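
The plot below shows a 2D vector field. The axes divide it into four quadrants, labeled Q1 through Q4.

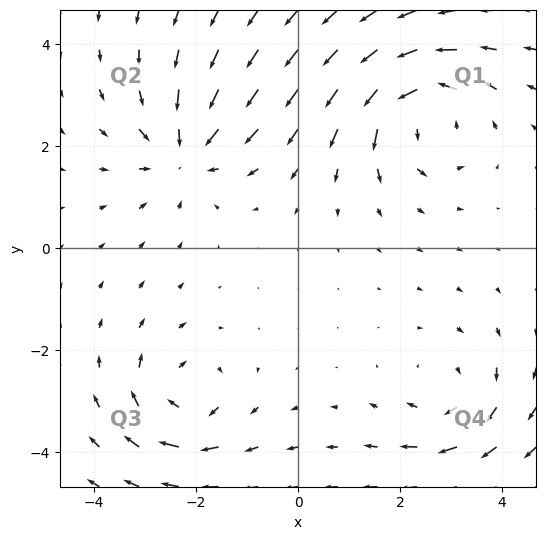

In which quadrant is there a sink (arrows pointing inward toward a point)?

Q2

The sink sits at approximately (-2.2, 1.9), which lies in quadrant Q2. The divergence there is about -3, negative as expected for a sink.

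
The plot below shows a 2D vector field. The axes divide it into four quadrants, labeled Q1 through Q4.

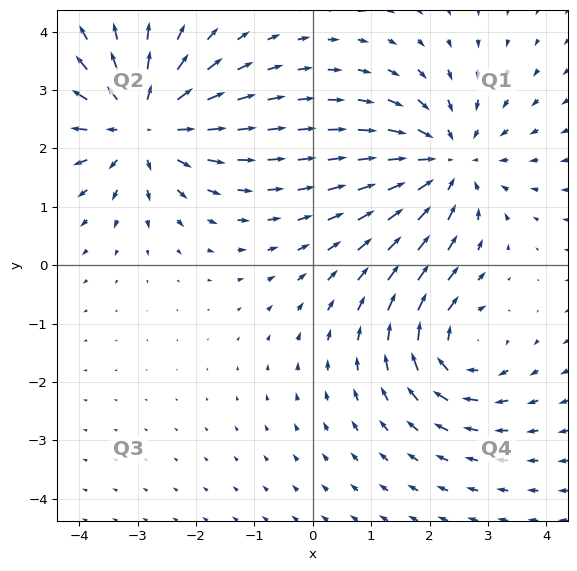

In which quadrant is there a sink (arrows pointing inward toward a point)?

Q1

The sink sits at approximately (2.3, 1.8), which lies in quadrant Q1. The divergence there is about -4, negative as expected for a sink.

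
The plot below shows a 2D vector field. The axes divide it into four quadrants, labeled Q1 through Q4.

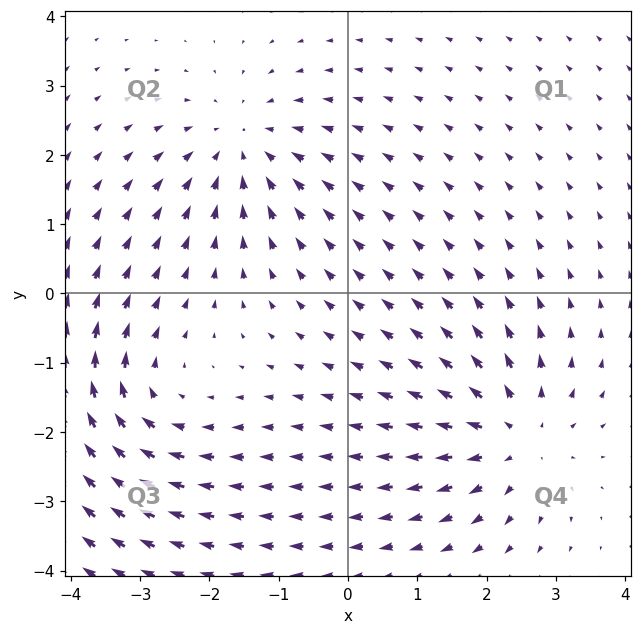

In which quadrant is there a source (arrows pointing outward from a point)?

Q4

The source sits at approximately (2.4, -2.0), which lies in quadrant Q4. The divergence there is about +5, positive as expected for a source.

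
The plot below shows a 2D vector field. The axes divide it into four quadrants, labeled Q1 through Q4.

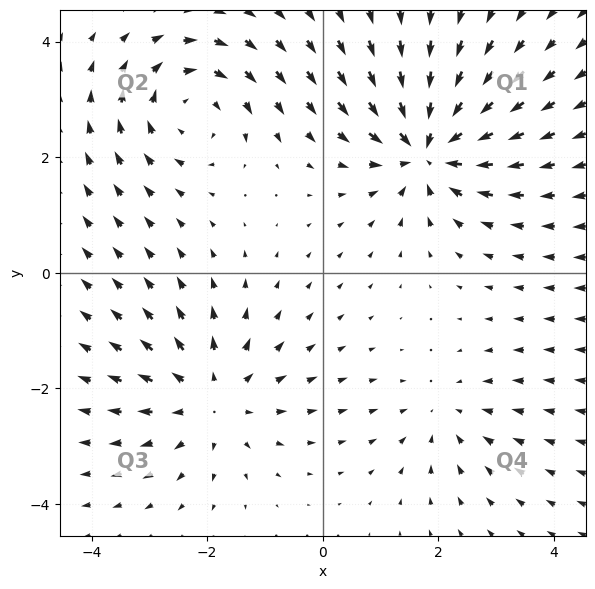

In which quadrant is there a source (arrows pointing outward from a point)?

The source sits at approximately (-1.9, -2.2), which lies in quadrant Q3. The divergence there is about +4, positive as expected for a source.

Q3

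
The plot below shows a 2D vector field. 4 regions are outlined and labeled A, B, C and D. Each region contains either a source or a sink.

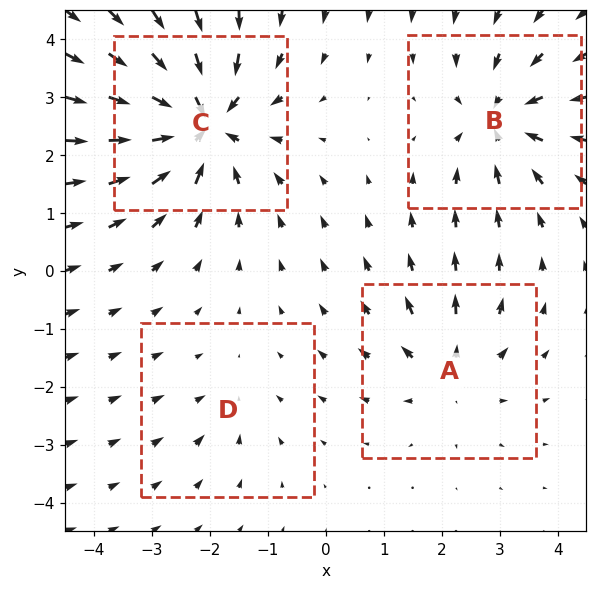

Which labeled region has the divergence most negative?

Divergence at each region's feature centre — A: about +4, B: about -5, C: about -8, D: about -2. Region C is most negative.

C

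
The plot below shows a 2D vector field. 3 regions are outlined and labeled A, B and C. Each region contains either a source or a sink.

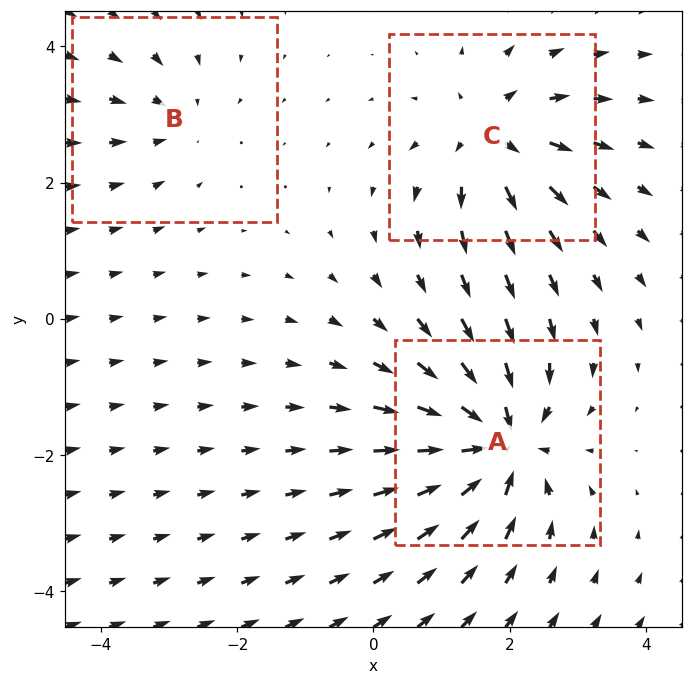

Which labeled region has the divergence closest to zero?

B

Divergence at each region's feature centre — A: about -6, B: about -2, C: about +4. Region B is closest to zero.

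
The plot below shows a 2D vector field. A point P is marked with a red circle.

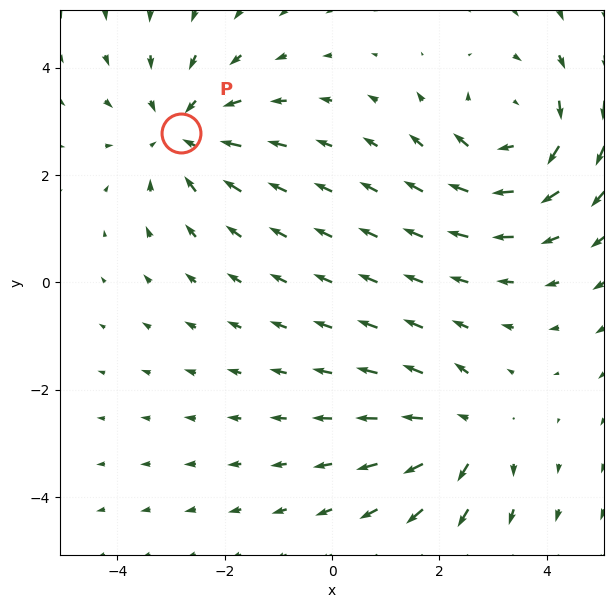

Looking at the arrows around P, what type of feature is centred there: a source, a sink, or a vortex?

sink

At P (-2.8, 2.8) the arrows converge inward. Divergence about -3, curl ≈0 — negative divergence with near-zero curl is a sink.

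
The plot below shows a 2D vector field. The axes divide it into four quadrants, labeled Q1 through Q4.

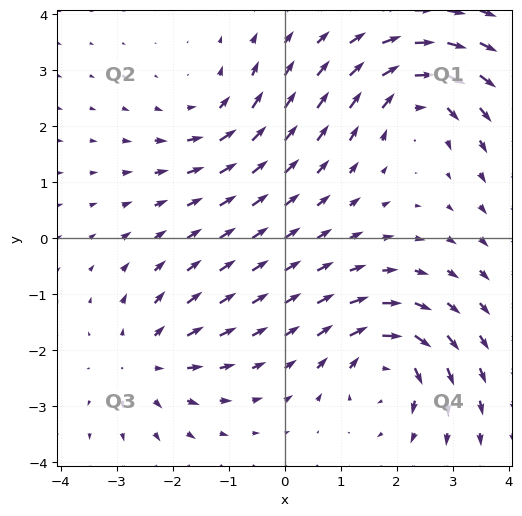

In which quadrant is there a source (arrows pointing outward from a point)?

Q3

The source sits at approximately (-2.5, -2.2), which lies in quadrant Q3. The divergence there is about +3, positive as expected for a source.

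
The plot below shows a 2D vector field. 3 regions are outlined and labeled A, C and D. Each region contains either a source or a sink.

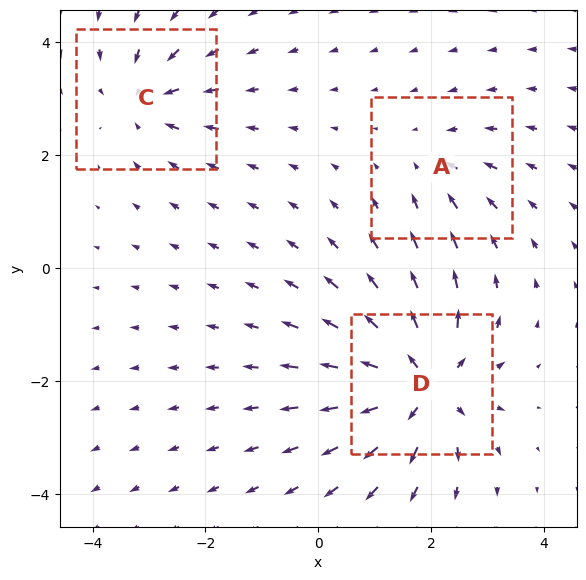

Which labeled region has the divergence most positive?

Divergence at each region's feature centre — A: about -2, C: about -3, D: about +6. Region D is most positive.

D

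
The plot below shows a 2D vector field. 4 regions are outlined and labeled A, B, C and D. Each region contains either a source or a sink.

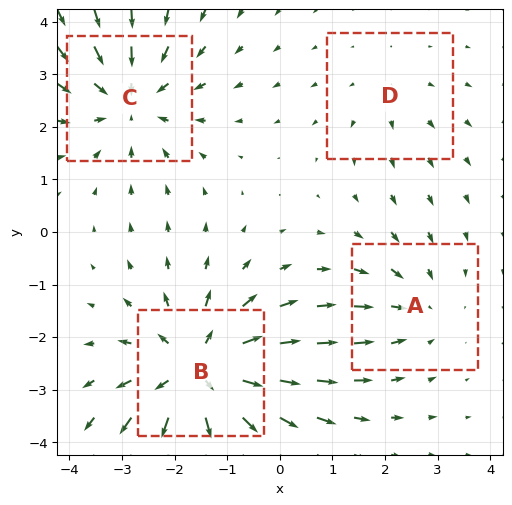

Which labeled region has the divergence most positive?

Divergence at each region's feature centre — A: about -3, B: about +6, C: about -4, D: about +2. Region B is most positive.

B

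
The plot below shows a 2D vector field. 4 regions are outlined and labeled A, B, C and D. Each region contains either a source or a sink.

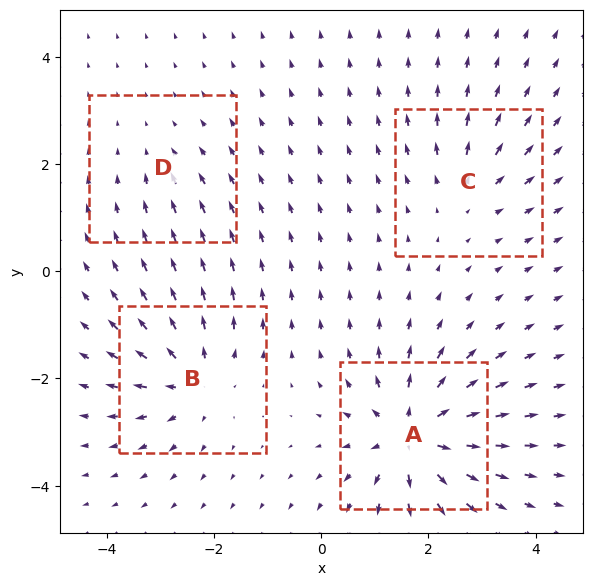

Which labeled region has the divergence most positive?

A

Divergence at each region's feature centre — A: about +9, B: about +6, C: about +4, D: about -2. Region A is most positive.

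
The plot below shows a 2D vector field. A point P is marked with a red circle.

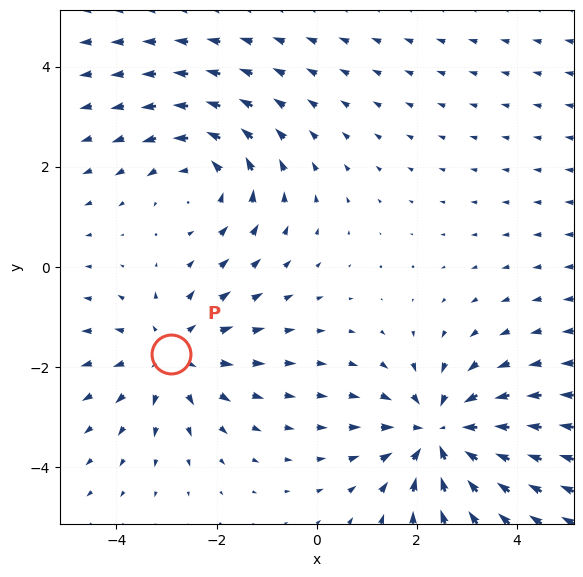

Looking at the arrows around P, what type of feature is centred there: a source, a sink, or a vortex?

At P (-2.9, -1.8) the arrows spread outward. Divergence about +3, curl ≈0 — positive divergence with near-zero curl is a source.

source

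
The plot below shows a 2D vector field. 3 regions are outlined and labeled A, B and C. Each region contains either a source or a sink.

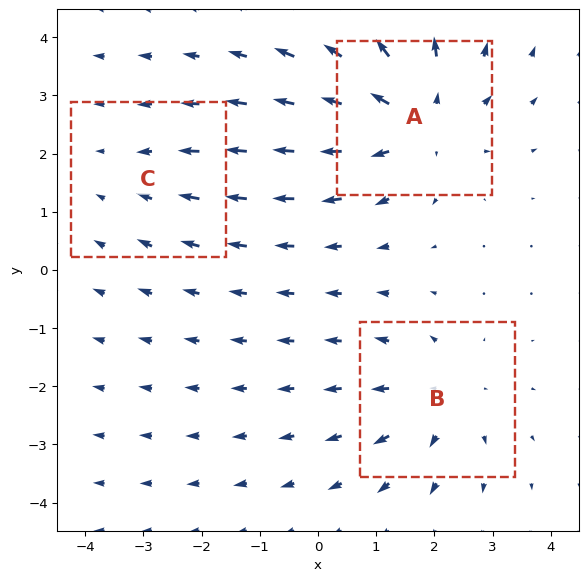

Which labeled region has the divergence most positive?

Divergence at each region's feature centre — A: about +4, B: about +3, C: about -2. Region A is most positive.

A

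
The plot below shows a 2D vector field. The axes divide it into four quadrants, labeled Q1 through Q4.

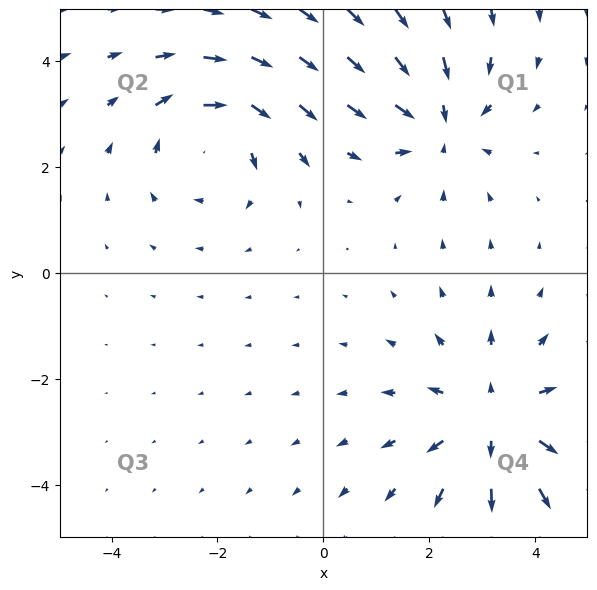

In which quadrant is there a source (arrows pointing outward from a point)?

The source sits at approximately (3.2, -2.8), which lies in quadrant Q4. The divergence there is about +3, positive as expected for a source.

Q4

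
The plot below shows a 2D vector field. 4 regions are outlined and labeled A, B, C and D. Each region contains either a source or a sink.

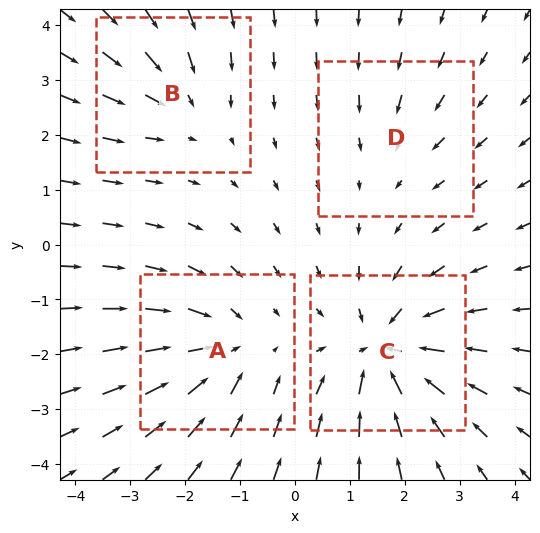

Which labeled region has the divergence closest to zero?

D

Divergence at each region's feature centre — A: about -4, B: about -3, C: about -6, D: about -2. Region D is closest to zero.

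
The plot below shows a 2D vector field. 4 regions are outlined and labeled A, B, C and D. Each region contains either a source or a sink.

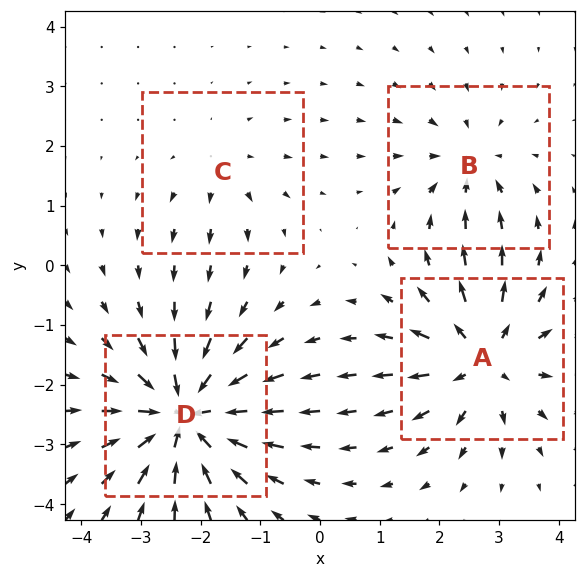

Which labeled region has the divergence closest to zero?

Divergence at each region's feature centre — A: about +5, B: about -3, C: about +2, D: about -7. Region C is closest to zero.

C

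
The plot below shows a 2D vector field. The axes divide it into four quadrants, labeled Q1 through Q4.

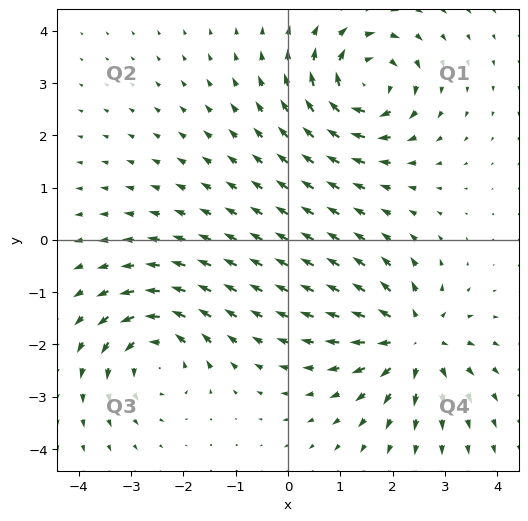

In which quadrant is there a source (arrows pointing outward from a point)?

Q4

The source sits at approximately (2.4, -1.9), which lies in quadrant Q4. The divergence there is about +5, positive as expected for a source.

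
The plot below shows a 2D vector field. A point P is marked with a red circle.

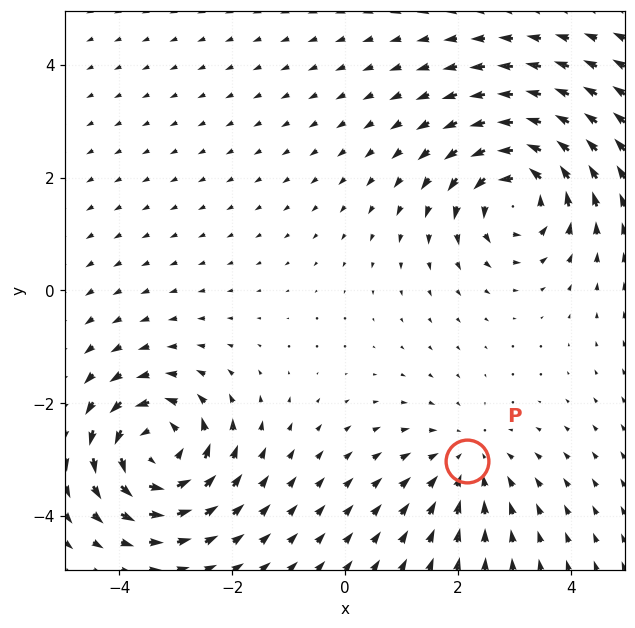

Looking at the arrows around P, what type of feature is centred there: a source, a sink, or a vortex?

At P (2.2, -3.0) the arrows converge inward. Divergence about -3, curl ≈0 — negative divergence with near-zero curl is a sink.

sink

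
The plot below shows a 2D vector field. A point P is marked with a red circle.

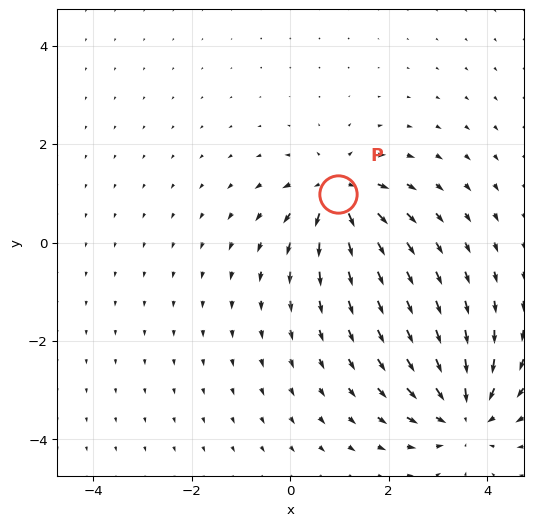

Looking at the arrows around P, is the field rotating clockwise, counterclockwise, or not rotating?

not rotating

Near P at (1.0, 1.0) the arrows show no circulation. The curl there is ≈0.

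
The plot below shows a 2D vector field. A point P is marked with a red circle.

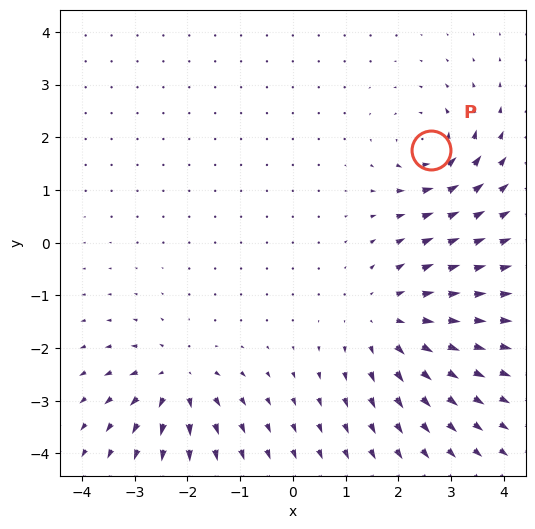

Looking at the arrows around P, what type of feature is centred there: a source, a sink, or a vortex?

At P (2.6, 1.8) the arrows circulate counterclockwise. Divergence ≈0, curl about +5 — near-zero divergence with nonzero curl is a vortex.

vortex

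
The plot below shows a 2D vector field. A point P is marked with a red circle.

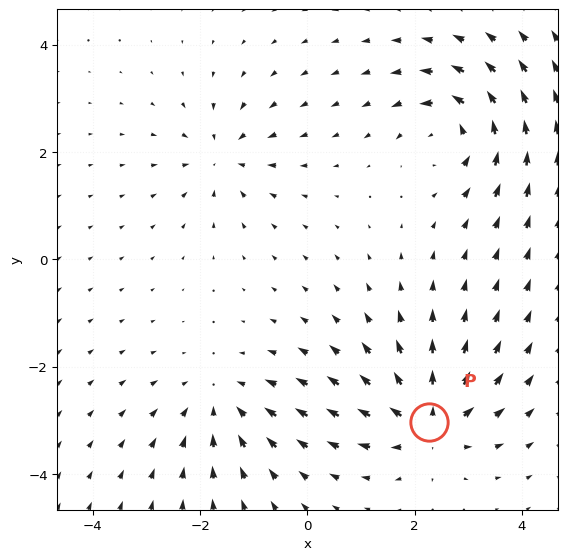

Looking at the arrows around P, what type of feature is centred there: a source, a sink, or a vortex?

source

At P (2.3, -3.0) the arrows spread outward. Divergence about +7, curl ≈0 — positive divergence with near-zero curl is a source.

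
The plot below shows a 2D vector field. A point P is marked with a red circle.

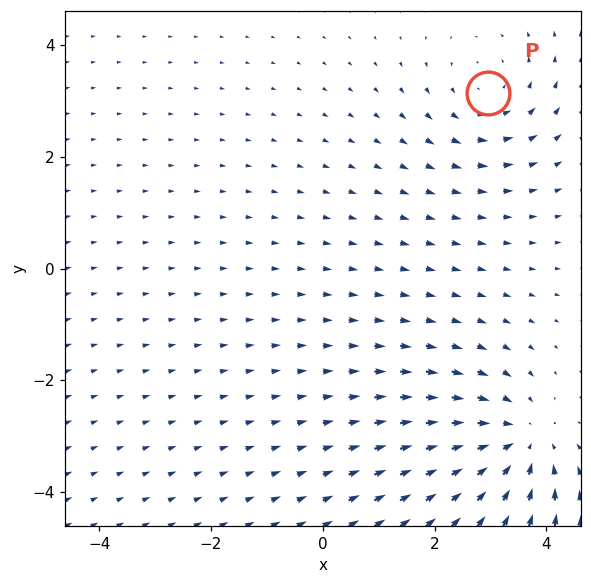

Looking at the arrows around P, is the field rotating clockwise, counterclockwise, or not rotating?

Near P at (3.0, 3.1) the arrows circulate counterclockwise. The curl (z-component) there is about +3; positive curl means counterclockwise rotation.

counterclockwise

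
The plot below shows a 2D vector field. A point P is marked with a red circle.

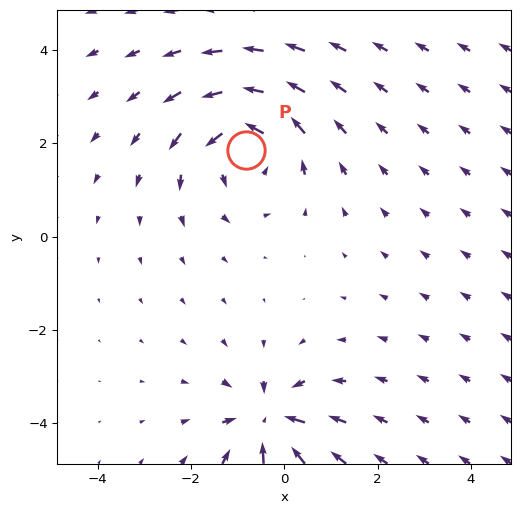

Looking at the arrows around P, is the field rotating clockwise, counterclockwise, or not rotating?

counterclockwise

Near P at (-0.8, 1.9) the arrows circulate counterclockwise. The curl (z-component) there is about +4; positive curl means counterclockwise rotation.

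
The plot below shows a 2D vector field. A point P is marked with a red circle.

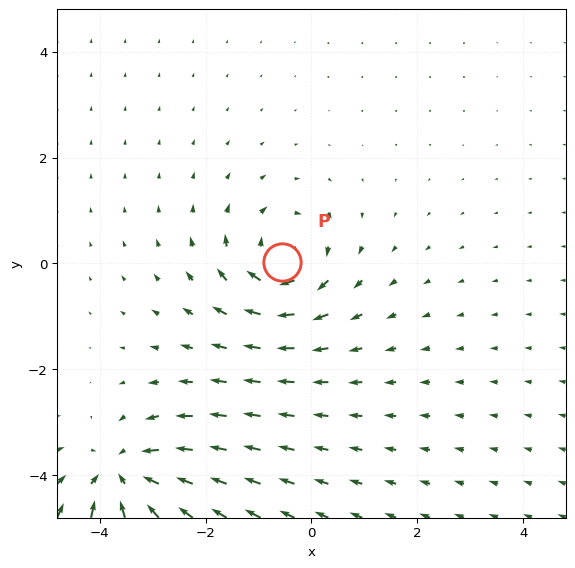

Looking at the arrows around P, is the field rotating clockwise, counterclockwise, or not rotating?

Near P at (-0.6, 0.0) the arrows circulate clockwise. The curl (z-component) there is about -5; negative curl means clockwise rotation.

clockwise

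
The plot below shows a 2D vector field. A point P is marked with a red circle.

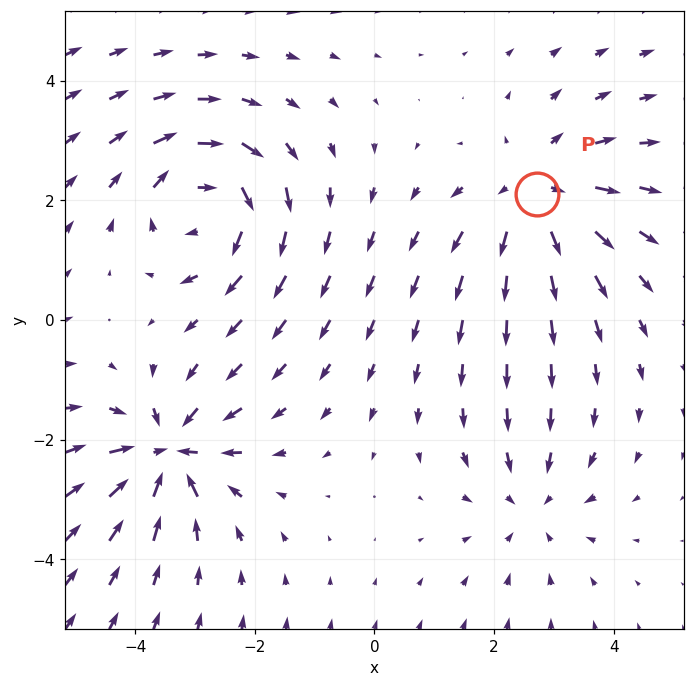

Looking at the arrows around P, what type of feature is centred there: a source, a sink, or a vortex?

At P (2.7, 2.1) the arrows spread outward. Divergence about +4, curl ≈0 — positive divergence with near-zero curl is a source.

source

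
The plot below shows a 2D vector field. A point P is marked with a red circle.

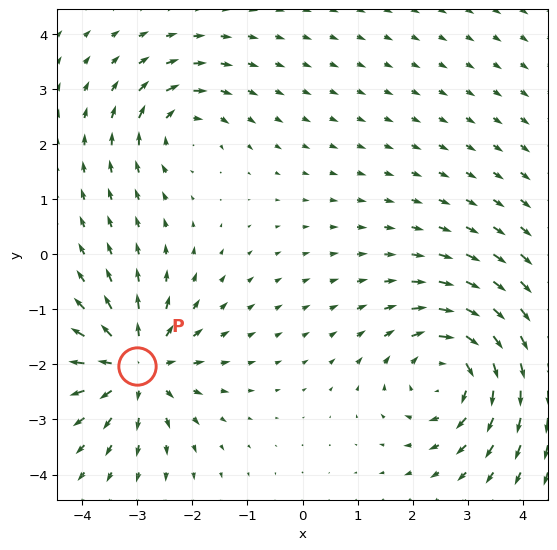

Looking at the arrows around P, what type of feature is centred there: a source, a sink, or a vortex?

At P (-3.0, -2.0) the arrows spread outward. Divergence about +5, curl ≈0 — positive divergence with near-zero curl is a source.

source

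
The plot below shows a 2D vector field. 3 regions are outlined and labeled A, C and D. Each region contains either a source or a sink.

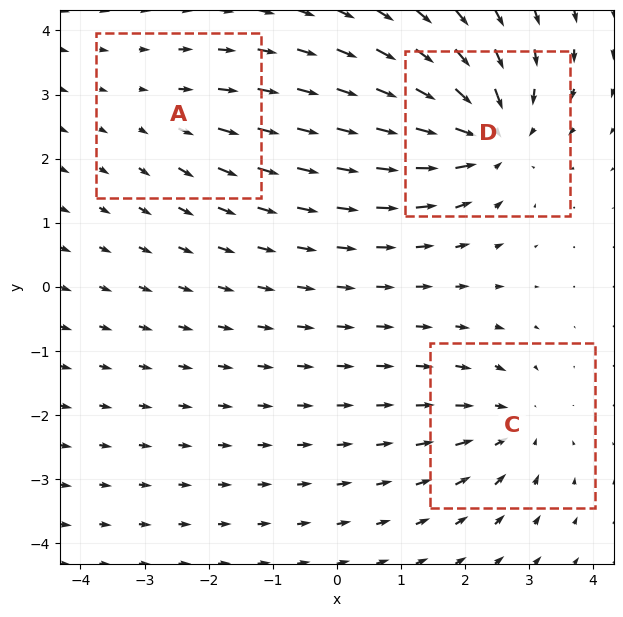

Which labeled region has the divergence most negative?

Divergence at each region's feature centre — A: about +2, C: about -3, D: about -5. Region D is most negative.

D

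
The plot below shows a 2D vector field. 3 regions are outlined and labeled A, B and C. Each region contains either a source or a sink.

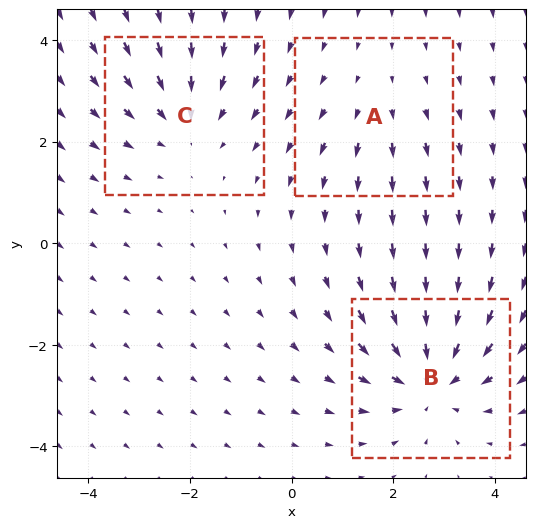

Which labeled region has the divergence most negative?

Divergence at each region's feature centre — A: about +2, B: about -4, C: about -3. Region B is most negative.

B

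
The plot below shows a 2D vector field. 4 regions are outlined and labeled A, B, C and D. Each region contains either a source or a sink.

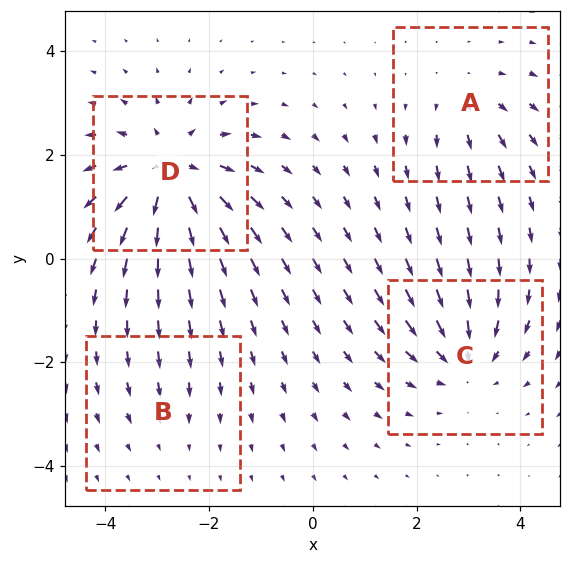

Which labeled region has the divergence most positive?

Divergence at each region's feature centre — A: about +3, B: about -2, C: about -5, D: about +7. Region D is most positive.

D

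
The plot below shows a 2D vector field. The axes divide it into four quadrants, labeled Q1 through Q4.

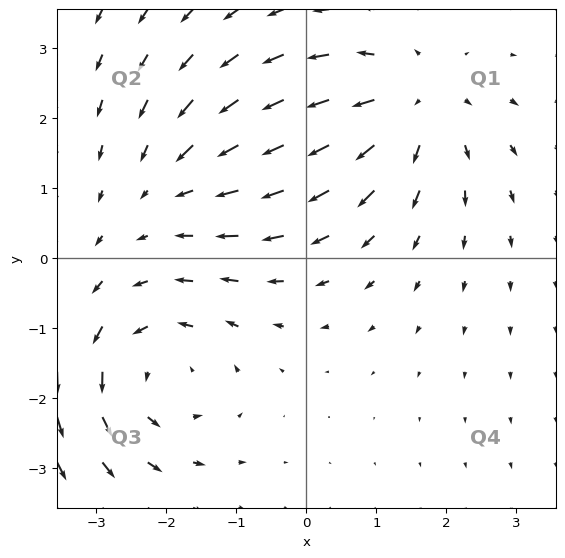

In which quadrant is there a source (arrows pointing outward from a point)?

The source sits at approximately (1.5, 2.2), which lies in quadrant Q1. The divergence there is about +4, positive as expected for a source.

Q1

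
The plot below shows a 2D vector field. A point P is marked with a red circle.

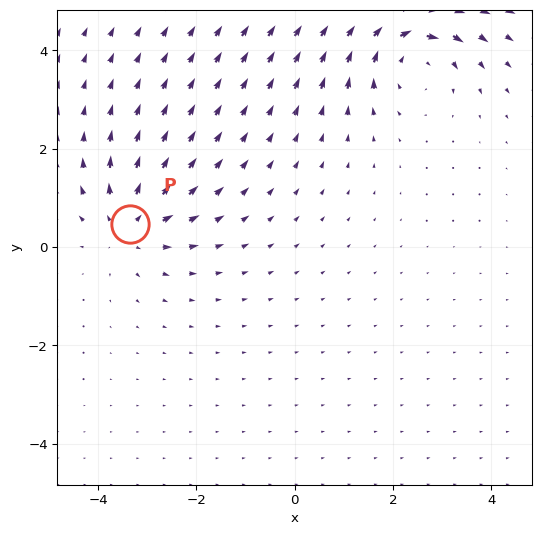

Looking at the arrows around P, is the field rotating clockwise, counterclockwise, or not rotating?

not rotating

Near P at (-3.3, 0.5) the arrows show no circulation. The curl there is ≈0.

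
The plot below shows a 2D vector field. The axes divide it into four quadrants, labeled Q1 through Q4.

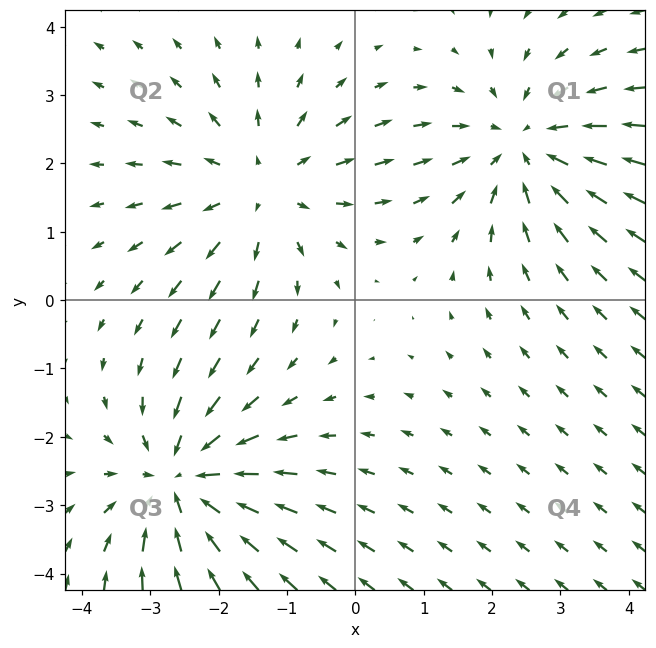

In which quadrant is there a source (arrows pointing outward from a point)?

Q2

The source sits at approximately (-1.4, 1.7), which lies in quadrant Q2. The divergence there is about +4, positive as expected for a source.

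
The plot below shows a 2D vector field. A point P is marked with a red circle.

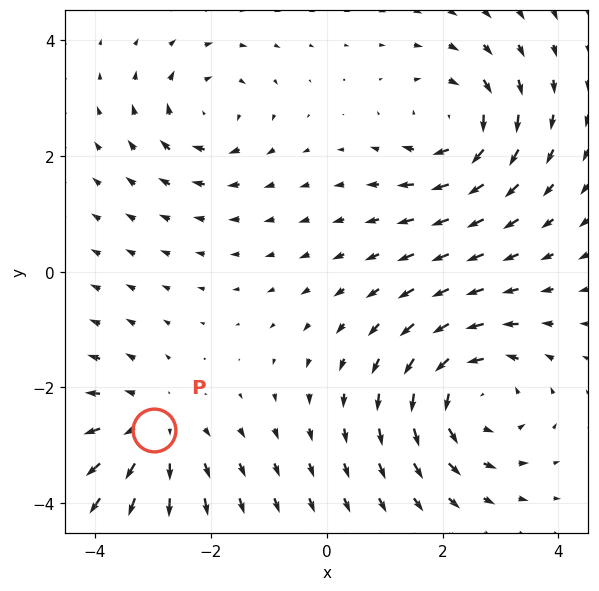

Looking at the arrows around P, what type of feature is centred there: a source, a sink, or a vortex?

At P (-3.0, -2.7) the arrows spread outward. Divergence about +3, curl ≈0 — positive divergence with near-zero curl is a source.

source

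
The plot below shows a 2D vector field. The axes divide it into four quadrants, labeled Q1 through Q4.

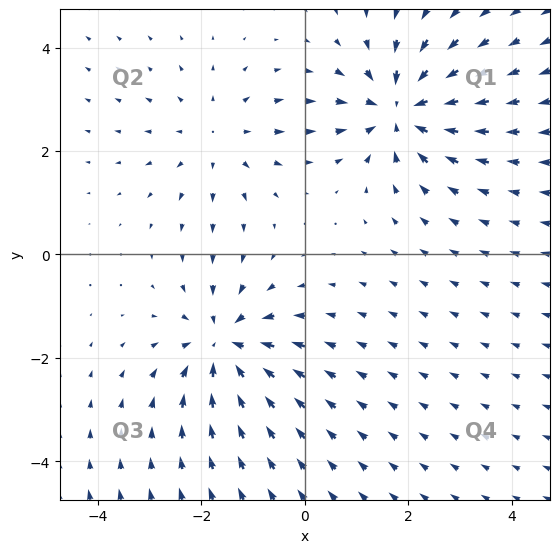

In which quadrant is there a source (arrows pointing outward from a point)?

Q2

The source sits at approximately (-1.7, 2.3), which lies in quadrant Q2. The divergence there is about +3, positive as expected for a source.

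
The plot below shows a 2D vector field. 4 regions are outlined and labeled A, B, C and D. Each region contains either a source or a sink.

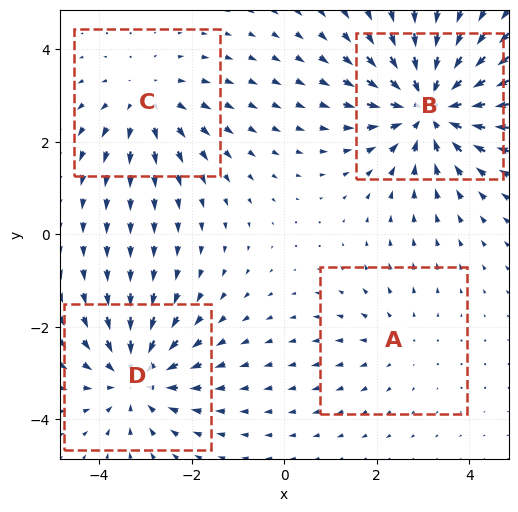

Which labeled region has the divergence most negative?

B

Divergence at each region's feature centre — A: about +2, B: about -6, C: about +3, D: about -4. Region B is most negative.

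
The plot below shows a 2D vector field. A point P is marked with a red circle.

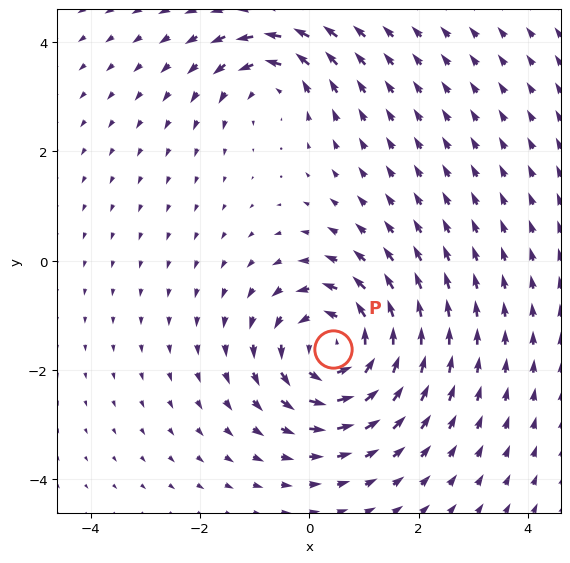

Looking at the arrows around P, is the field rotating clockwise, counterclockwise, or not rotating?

Near P at (0.4, -1.6) the arrows circulate counterclockwise. The curl (z-component) there is about +5; positive curl means counterclockwise rotation.

counterclockwise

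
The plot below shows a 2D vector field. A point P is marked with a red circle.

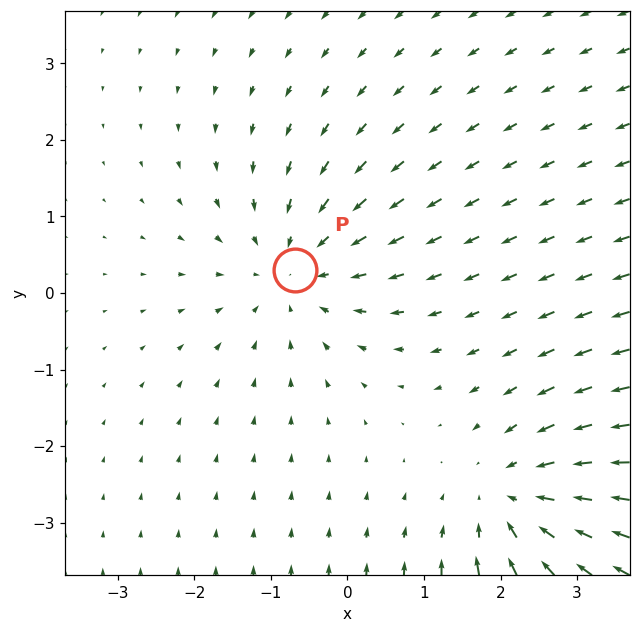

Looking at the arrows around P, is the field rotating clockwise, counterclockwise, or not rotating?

not rotating

Near P at (-0.7, 0.3) the arrows show no circulation. The curl there is ≈0.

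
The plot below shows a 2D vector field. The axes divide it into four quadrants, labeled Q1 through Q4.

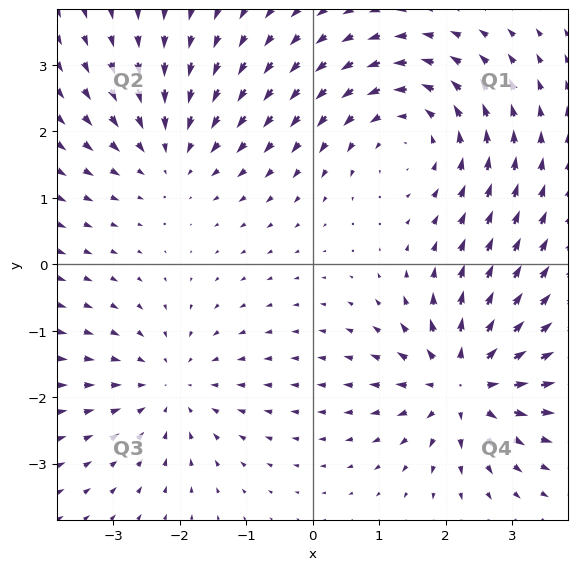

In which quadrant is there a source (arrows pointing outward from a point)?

The source sits at approximately (2.3, -1.8), which lies in quadrant Q4. The divergence there is about +6, positive as expected for a source.

Q4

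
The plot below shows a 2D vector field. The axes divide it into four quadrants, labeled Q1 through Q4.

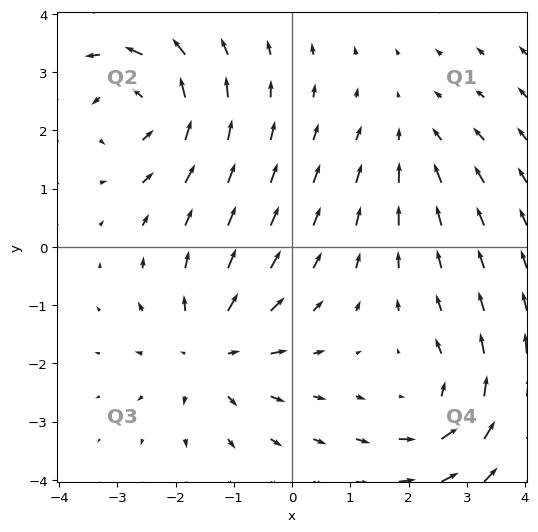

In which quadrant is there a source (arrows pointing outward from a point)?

The source sits at approximately (-1.4, -1.8), which lies in quadrant Q3. The divergence there is about +4, positive as expected for a source.

Q3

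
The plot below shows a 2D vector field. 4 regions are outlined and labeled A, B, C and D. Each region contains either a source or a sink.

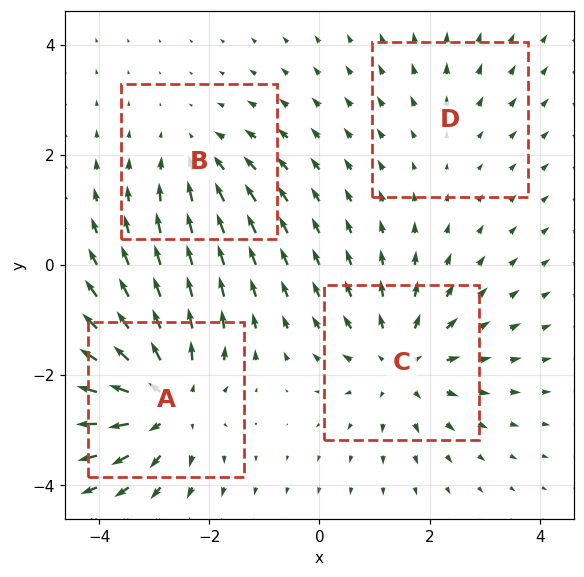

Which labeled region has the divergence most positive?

A

Divergence at each region's feature centre — A: about +6, B: about -3, C: about +5, D: about +2. Region A is most positive.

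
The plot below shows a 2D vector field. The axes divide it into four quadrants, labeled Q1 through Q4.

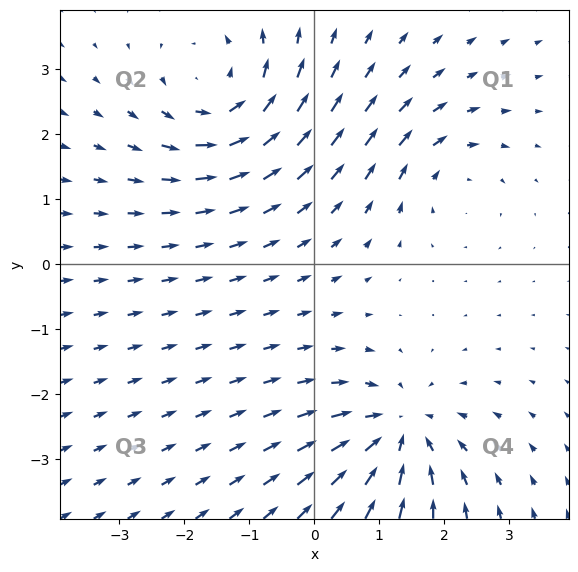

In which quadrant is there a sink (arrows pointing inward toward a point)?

The sink sits at approximately (1.3, -2.6), which lies in quadrant Q4. The divergence there is about -6, negative as expected for a sink.

Q4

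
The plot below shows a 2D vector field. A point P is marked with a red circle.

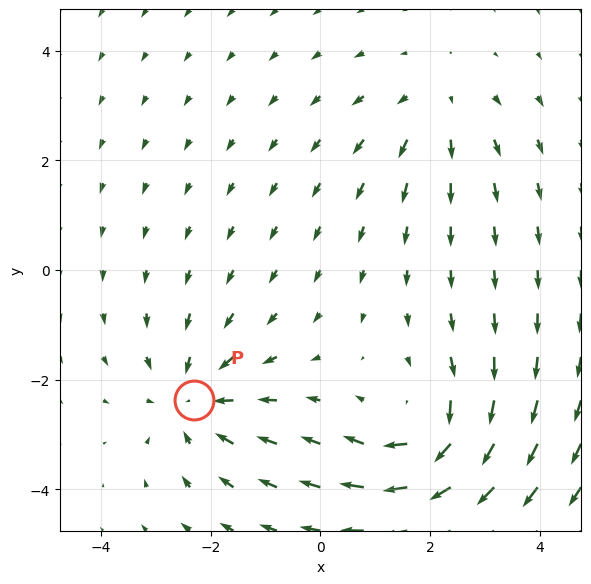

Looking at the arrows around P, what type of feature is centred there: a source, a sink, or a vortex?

sink

At P (-2.3, -2.4) the arrows converge inward. Divergence about -4, curl ≈0 — negative divergence with near-zero curl is a sink.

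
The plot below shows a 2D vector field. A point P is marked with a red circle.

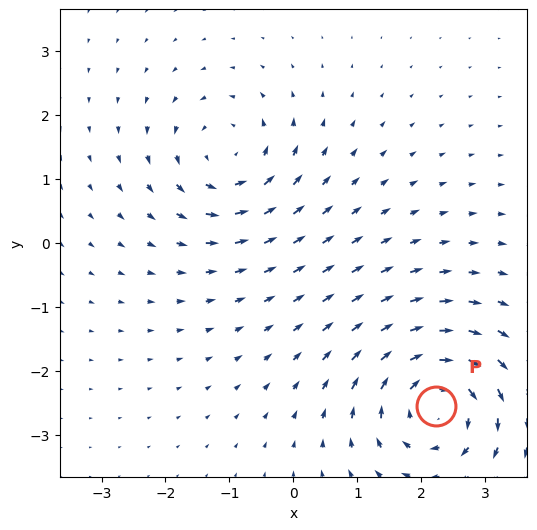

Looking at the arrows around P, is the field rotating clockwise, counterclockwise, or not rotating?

Near P at (2.2, -2.5) the arrows circulate clockwise. The curl (z-component) there is about -6; negative curl means clockwise rotation.

clockwise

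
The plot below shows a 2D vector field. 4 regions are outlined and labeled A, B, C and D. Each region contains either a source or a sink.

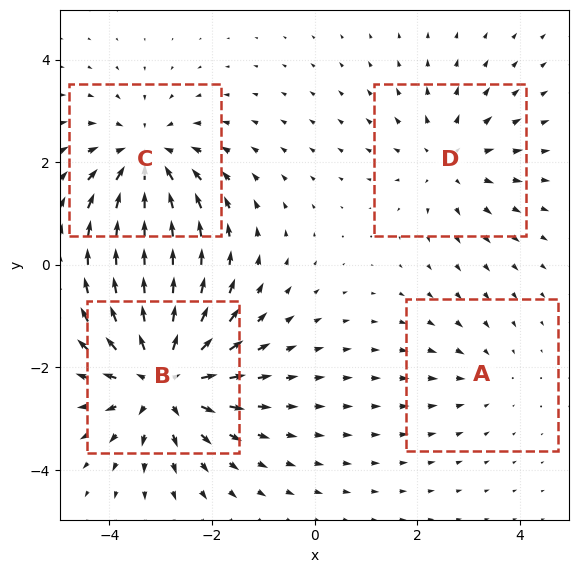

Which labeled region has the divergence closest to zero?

Divergence at each region's feature centre — A: about -2, B: about +6, C: about -4, D: about +3. Region A is closest to zero.

A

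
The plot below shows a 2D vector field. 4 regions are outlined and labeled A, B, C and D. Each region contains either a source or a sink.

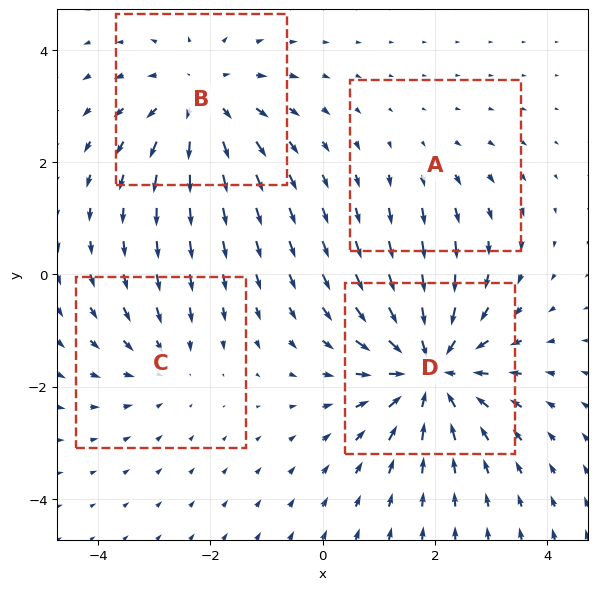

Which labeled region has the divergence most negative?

Divergence at each region's feature centre — A: about +2, B: about +4, C: about -3, D: about -6. Region D is most negative.

D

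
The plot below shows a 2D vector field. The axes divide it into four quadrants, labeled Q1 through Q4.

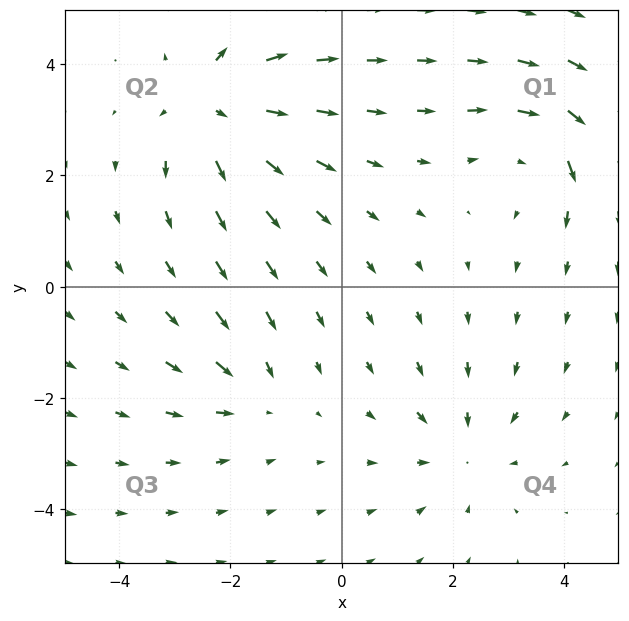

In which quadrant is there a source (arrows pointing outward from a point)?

The source sits at approximately (-2.3, 3.2), which lies in quadrant Q2. The divergence there is about +5, positive as expected for a source.

Q2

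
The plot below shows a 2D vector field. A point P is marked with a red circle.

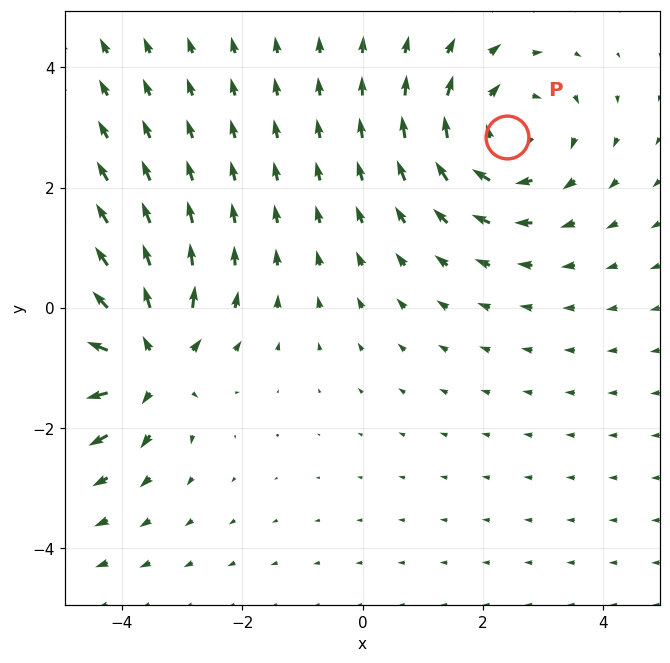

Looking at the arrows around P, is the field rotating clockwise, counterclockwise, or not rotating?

clockwise

Near P at (2.4, 2.8) the arrows circulate clockwise. The curl (z-component) there is about -2; negative curl means clockwise rotation.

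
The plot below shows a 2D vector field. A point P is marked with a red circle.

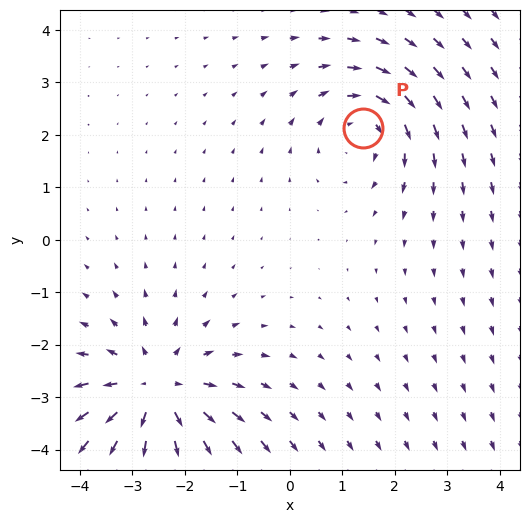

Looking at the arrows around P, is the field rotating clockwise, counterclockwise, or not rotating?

clockwise

Near P at (1.4, 2.1) the arrows circulate clockwise. The curl (z-component) there is about -2; negative curl means clockwise rotation.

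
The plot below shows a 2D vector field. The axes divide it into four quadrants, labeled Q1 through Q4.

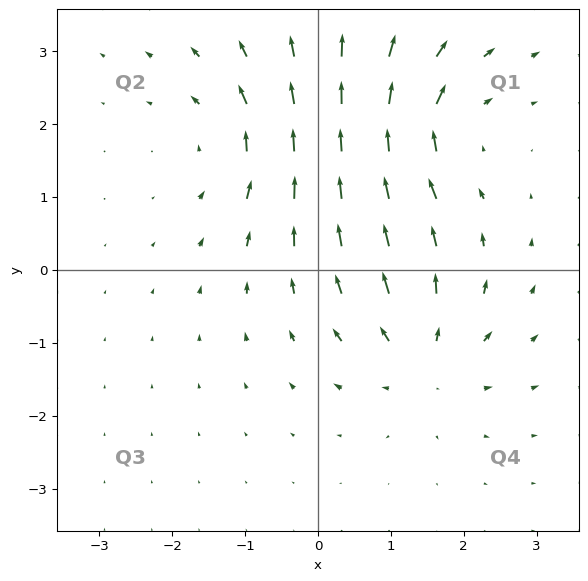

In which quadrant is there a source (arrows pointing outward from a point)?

The source sits at approximately (1.4, -1.2), which lies in quadrant Q4. The divergence there is about +5, positive as expected for a source.

Q4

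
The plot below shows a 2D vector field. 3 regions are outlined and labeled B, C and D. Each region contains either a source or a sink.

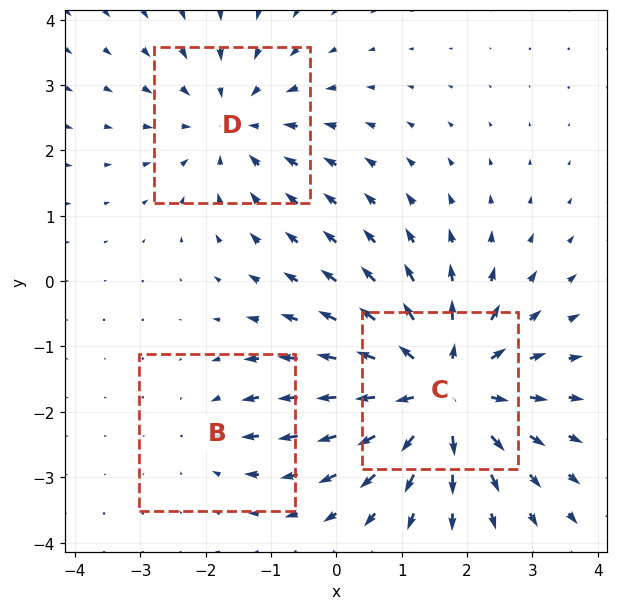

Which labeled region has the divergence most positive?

Divergence at each region's feature centre — B: about -2, C: about +4, D: about -3. Region C is most positive.

C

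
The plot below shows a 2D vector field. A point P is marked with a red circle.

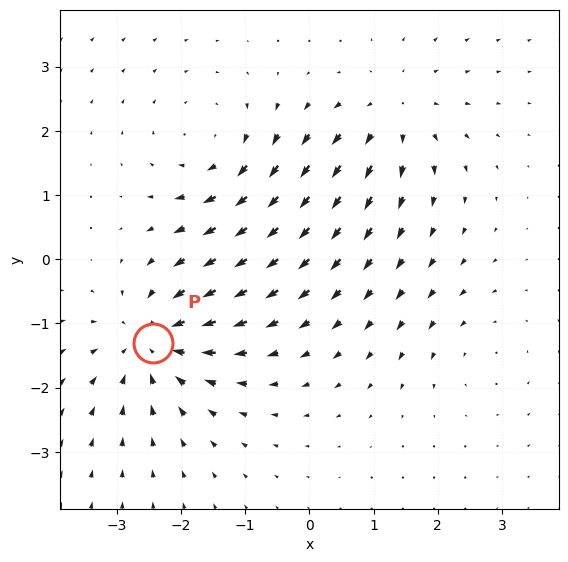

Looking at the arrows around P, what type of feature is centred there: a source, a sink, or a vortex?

At P (-2.4, -1.3) the arrows converge inward. Divergence about -5, curl ≈0 — negative divergence with near-zero curl is a sink.

sink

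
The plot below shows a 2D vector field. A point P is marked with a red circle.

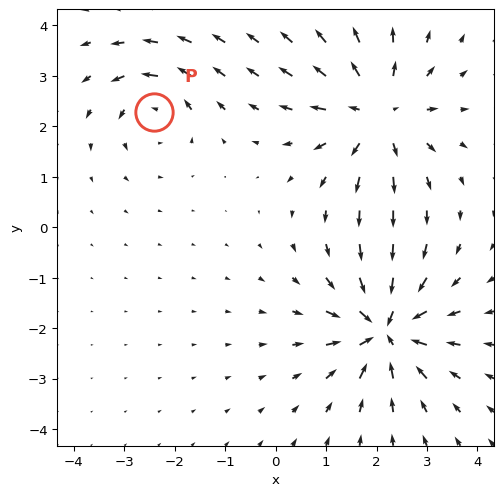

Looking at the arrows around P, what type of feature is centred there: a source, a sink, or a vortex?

vortex

At P (-2.4, 2.3) the arrows circulate counterclockwise. Divergence ≈0, curl about +4 — near-zero divergence with nonzero curl is a vortex.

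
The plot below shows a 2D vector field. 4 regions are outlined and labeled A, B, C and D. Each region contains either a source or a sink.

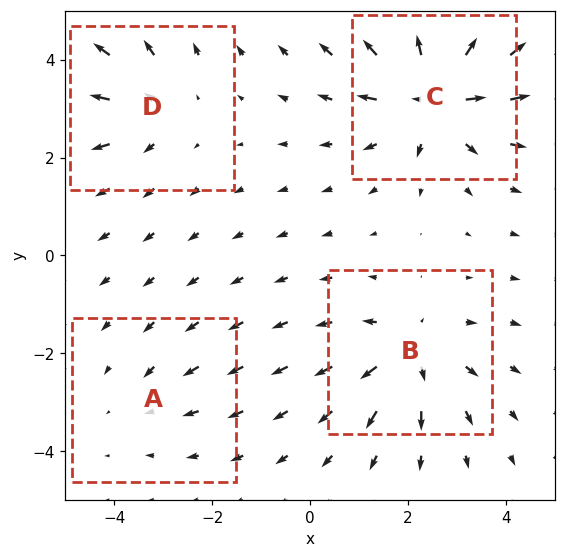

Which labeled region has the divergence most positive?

C

Divergence at each region's feature centre — A: about -2, B: about +5, C: about +7, D: about +3. Region C is most positive.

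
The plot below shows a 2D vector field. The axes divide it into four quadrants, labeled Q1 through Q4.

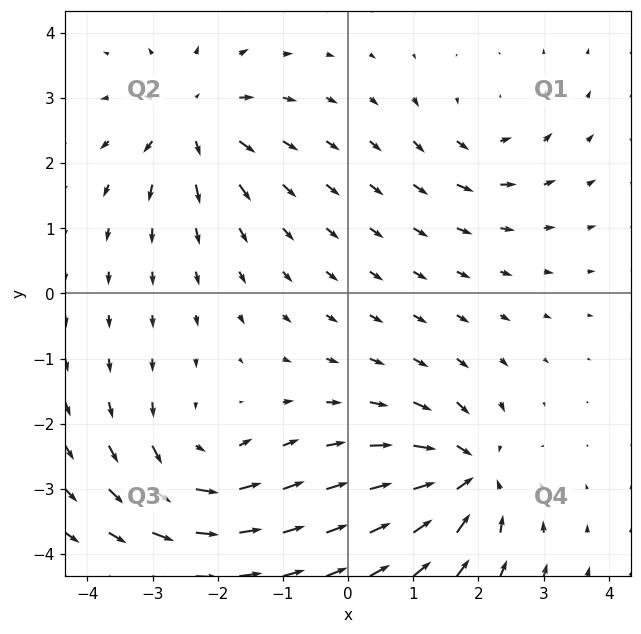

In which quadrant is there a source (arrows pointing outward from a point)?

Q2

The source sits at approximately (-2.4, 2.7), which lies in quadrant Q2. The divergence there is about +5, positive as expected for a source.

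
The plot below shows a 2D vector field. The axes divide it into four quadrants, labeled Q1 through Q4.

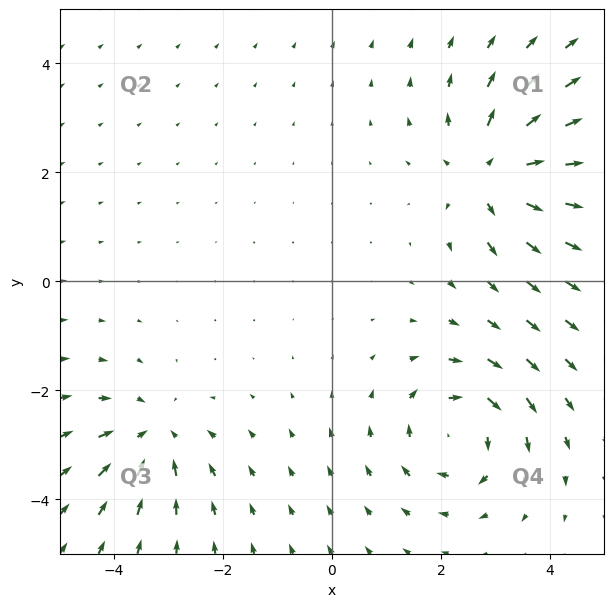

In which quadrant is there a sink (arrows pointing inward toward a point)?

Q3

The sink sits at approximately (-3.3, -2.8), which lies in quadrant Q3. The divergence there is about -3, negative as expected for a sink.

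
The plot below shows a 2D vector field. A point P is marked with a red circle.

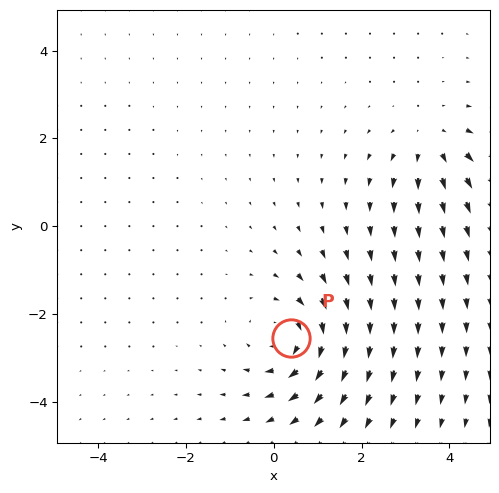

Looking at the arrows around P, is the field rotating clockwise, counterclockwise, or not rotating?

Near P at (0.4, -2.5) the arrows circulate clockwise. The curl (z-component) there is about -3; negative curl means clockwise rotation.

clockwise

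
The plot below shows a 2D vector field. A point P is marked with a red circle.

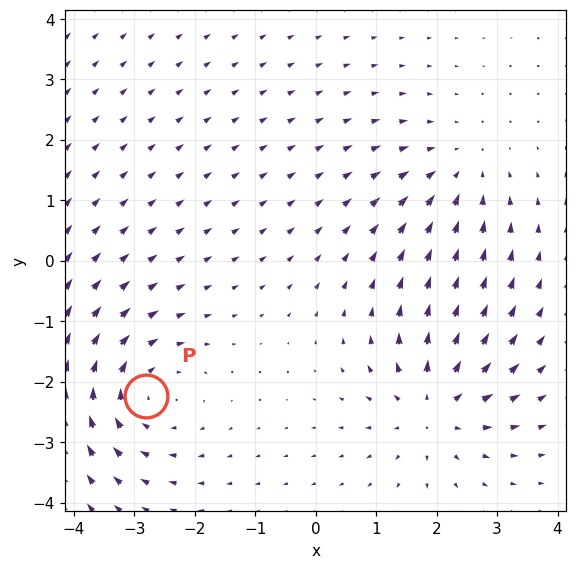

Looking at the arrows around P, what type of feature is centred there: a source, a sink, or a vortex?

vortex

At P (-2.8, -2.2) the arrows circulate clockwise. Divergence ≈0, curl about -4 — near-zero divergence with nonzero curl is a vortex.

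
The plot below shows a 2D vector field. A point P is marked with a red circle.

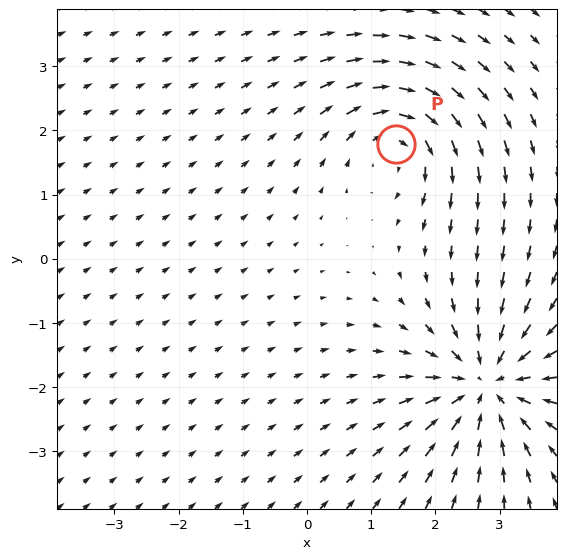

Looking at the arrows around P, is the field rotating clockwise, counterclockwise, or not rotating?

Near P at (1.4, 1.8) the arrows circulate clockwise. The curl (z-component) there is about -4; negative curl means clockwise rotation.

clockwise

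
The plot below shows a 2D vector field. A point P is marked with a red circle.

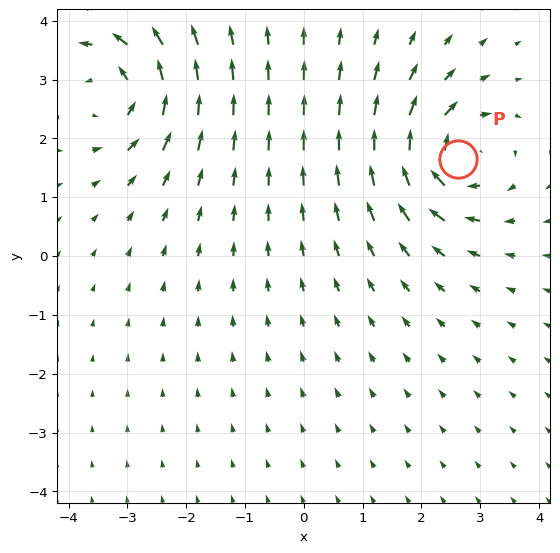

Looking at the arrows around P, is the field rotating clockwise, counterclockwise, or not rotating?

Near P at (2.6, 1.6) the arrows circulate clockwise. The curl (z-component) there is about -7; negative curl means clockwise rotation.

clockwise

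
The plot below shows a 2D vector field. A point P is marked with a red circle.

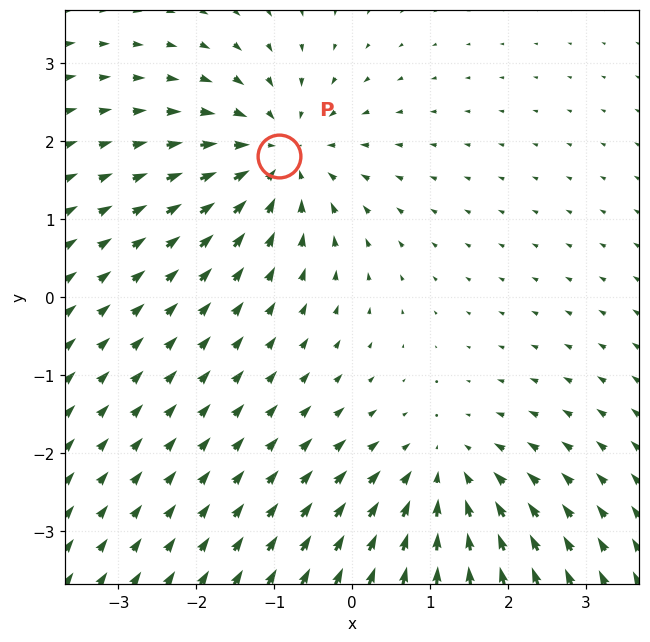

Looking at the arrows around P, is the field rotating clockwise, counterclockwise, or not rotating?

Near P at (-0.9, 1.8) the arrows show no circulation. The curl there is ≈0.

not rotating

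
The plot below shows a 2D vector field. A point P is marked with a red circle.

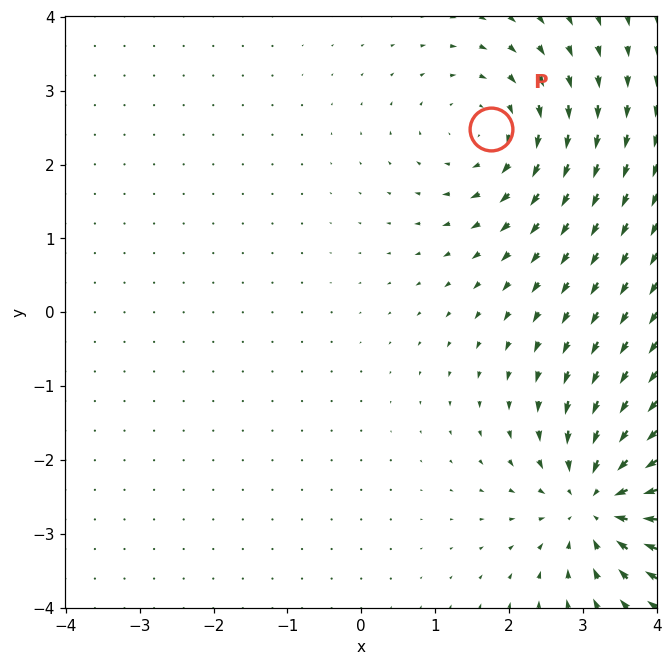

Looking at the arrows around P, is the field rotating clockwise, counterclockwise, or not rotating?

clockwise

Near P at (1.8, 2.5) the arrows circulate clockwise. The curl (z-component) there is about -4; negative curl means clockwise rotation.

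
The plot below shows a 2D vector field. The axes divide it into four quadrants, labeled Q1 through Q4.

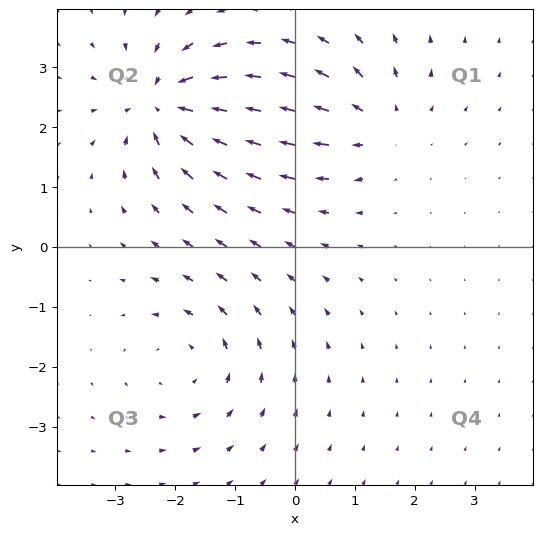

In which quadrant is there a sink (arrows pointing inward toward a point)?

The sink sits at approximately (-2.2, 2.4), which lies in quadrant Q2. The divergence there is about -6, negative as expected for a sink.

Q2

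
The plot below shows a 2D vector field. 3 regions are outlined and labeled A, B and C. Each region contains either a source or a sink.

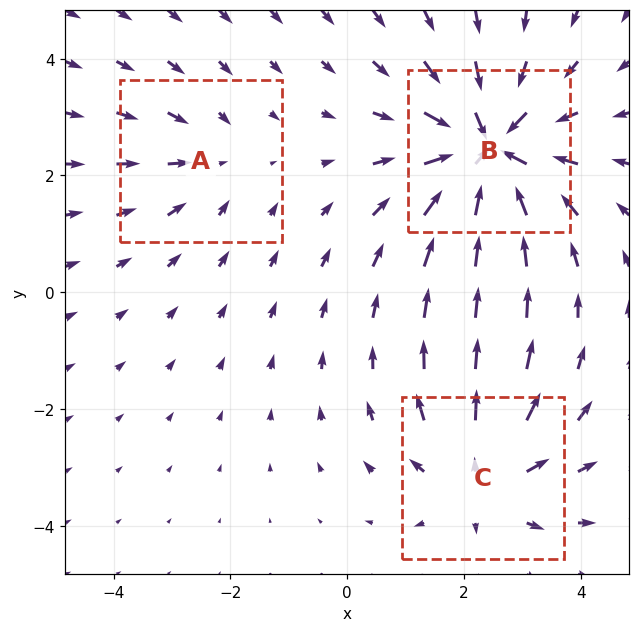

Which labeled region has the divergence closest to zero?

Divergence at each region's feature centre — A: about -2, B: about -4, C: about +3. Region A is closest to zero.

A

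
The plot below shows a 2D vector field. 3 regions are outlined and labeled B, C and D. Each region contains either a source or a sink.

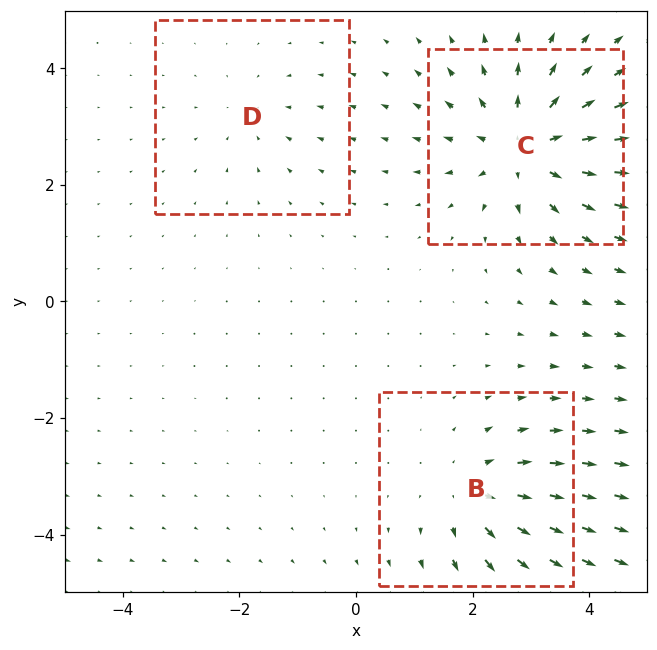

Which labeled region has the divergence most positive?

C

Divergence at each region's feature centre — B: about +4, C: about +5, D: about -2. Region C is most positive.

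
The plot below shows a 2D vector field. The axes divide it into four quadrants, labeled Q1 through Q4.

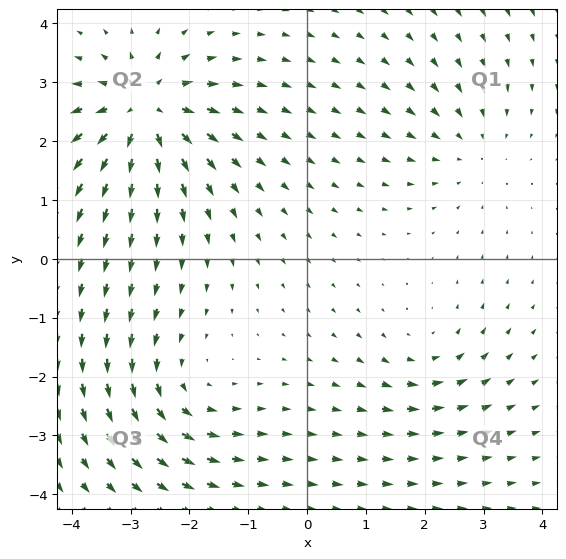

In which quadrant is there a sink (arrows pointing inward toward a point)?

Q1

The sink sits at approximately (2.8, 1.9), which lies in quadrant Q1. The divergence there is about -3, negative as expected for a sink.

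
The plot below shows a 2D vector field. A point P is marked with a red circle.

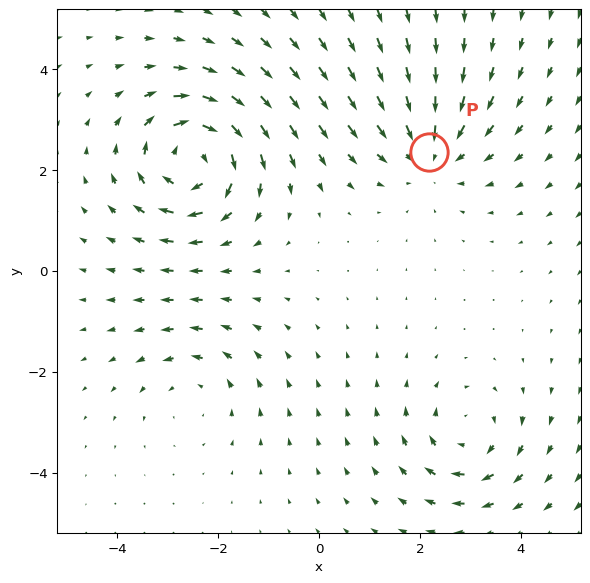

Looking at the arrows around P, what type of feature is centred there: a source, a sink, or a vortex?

sink

At P (2.2, 2.3) the arrows converge inward. Divergence about -3, curl ≈0 — negative divergence with near-zero curl is a sink.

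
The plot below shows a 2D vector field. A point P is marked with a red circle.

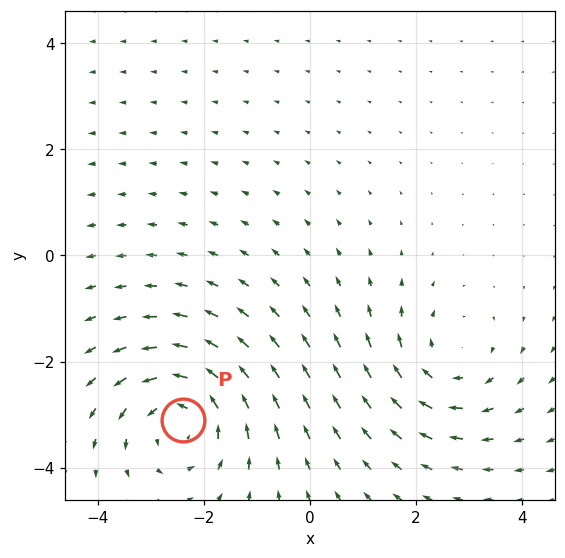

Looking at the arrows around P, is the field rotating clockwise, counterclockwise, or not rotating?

Near P at (-2.4, -3.1) the arrows circulate counterclockwise. The curl (z-component) there is about +4; positive curl means counterclockwise rotation.

counterclockwise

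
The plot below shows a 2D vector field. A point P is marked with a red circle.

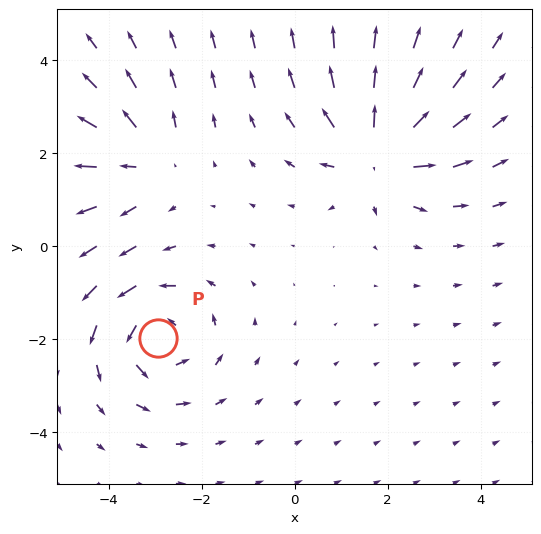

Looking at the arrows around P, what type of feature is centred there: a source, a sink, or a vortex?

At P (-2.9, -2.0) the arrows circulate counterclockwise. Divergence ≈0, curl about +4 — near-zero divergence with nonzero curl is a vortex.

vortex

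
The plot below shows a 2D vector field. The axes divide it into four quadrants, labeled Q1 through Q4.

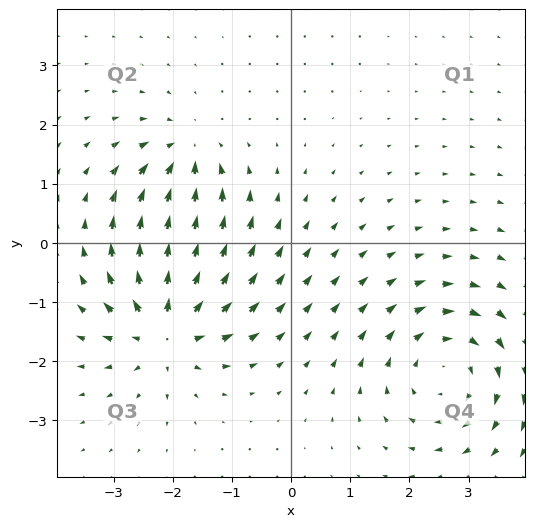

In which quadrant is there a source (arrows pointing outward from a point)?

The source sits at approximately (-2.1, -1.5), which lies in quadrant Q3. The divergence there is about +6, positive as expected for a source.

Q3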